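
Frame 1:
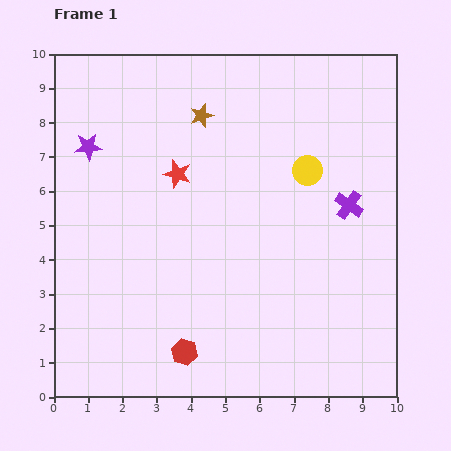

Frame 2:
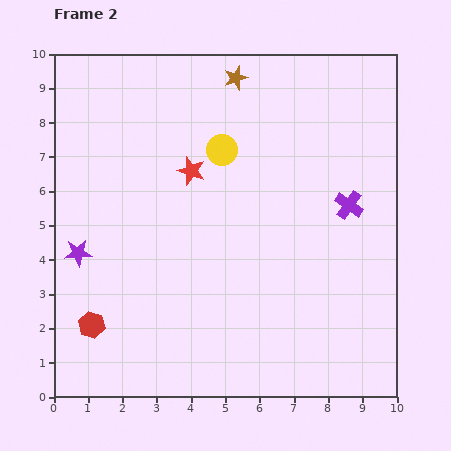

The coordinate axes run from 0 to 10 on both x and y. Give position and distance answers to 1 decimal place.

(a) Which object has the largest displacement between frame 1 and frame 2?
the purple star

(moved 3.1; next 2.8)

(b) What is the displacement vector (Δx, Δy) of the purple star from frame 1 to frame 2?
(-0.3, -3.1)

The purple star was at (1.0, 7.3) in frame 1 and (0.7, 4.2) in frame 2.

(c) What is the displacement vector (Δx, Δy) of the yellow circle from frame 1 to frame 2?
(-2.5, 0.6)

The yellow circle was at (7.4, 6.6) in frame 1 and (4.9, 7.2) in frame 2.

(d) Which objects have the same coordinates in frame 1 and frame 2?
the purple cross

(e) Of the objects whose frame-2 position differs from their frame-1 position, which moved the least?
the red star

(moved 0.4)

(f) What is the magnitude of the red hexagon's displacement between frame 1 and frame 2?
2.8

The red hexagon moved from (3.8, 1.3) to (1.1, 2.1), a distance of √(2.7² + 0.8²) ≈ 2.8.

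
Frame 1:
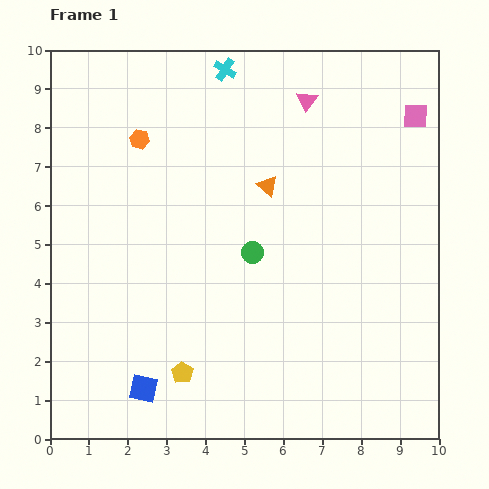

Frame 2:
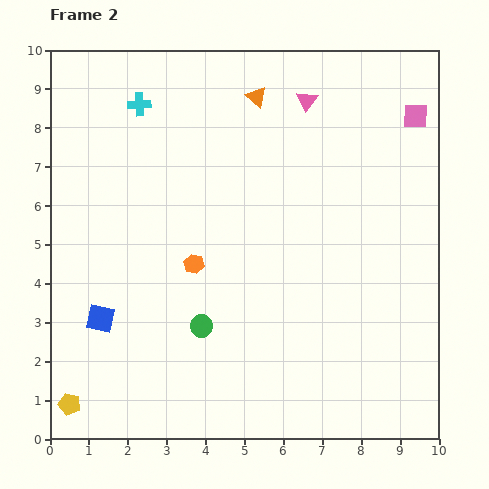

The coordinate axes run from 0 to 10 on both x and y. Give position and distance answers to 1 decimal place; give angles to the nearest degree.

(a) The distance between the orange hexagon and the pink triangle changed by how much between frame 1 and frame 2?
+0.7

Distance in frame 1: 4.4. Distance in frame 2: 5.1.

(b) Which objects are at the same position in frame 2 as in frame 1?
the pink triangle, the pink square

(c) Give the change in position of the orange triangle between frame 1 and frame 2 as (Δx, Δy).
(-0.3, 2.3)

The orange triangle was at (5.6, 6.5) in frame 1 and (5.3, 8.8) in frame 2.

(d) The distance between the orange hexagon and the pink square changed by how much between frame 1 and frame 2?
-0.2

Distance in frame 1: 7.1. Distance in frame 2: 6.9.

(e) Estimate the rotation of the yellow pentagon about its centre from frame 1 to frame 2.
19° counter-clockwise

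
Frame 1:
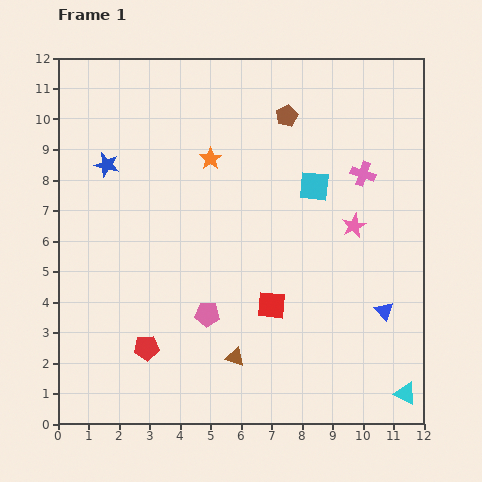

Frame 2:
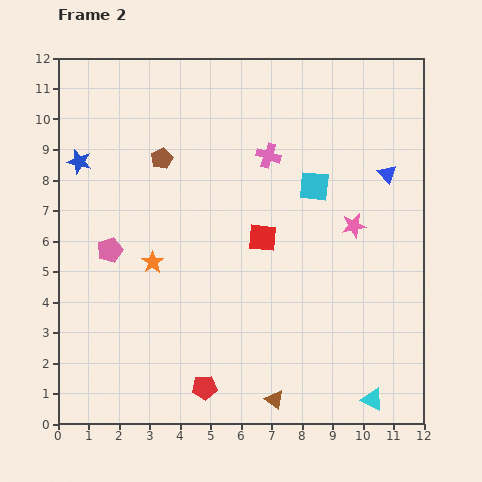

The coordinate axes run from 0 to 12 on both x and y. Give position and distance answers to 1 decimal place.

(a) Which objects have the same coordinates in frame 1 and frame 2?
the pink star, the cyan square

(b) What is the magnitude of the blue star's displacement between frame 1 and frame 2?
0.9

The blue star moved from (1.6, 8.5) to (0.7, 8.6), a distance of √(0.9² + 0.1²) ≈ 0.9.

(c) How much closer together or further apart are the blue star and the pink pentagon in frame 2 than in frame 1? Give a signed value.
-2.8

Distance in frame 1: 5.9. Distance in frame 2: 3.1.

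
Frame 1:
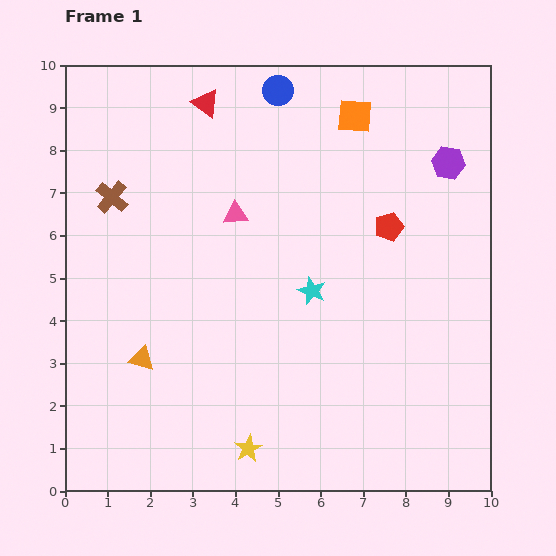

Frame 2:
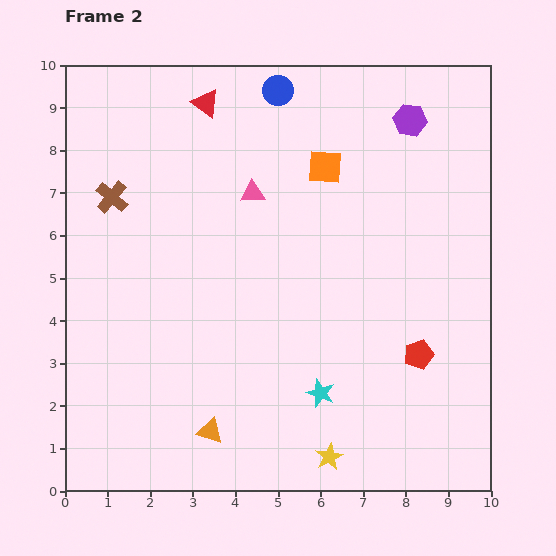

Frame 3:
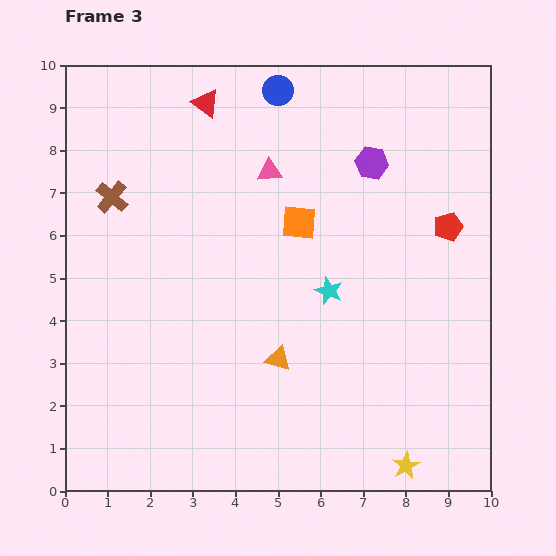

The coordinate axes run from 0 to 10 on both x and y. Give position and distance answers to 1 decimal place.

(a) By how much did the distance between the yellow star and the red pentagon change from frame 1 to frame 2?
-3.0

Distance in frame 1: 6.2. Distance in frame 2: 3.2.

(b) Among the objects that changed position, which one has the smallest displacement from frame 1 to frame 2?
the pink triangle

(moved 0.6)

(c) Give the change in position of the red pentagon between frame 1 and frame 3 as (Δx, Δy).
(1.4, 0.0)

The red pentagon was at (7.6, 6.2) in frame 1 and (9.0, 6.2) in frame 3.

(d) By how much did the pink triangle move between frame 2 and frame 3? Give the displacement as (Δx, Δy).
(0.4, 0.5)

The pink triangle was at (4.4, 7.0) in frame 2 and (4.8, 7.5) in frame 3.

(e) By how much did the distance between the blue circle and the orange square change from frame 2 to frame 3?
+1.0

Distance in frame 2: 2.1. Distance in frame 3: 3.1.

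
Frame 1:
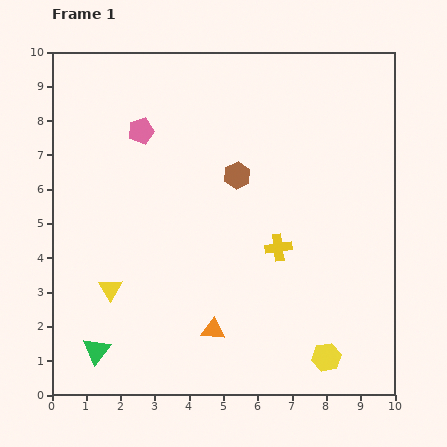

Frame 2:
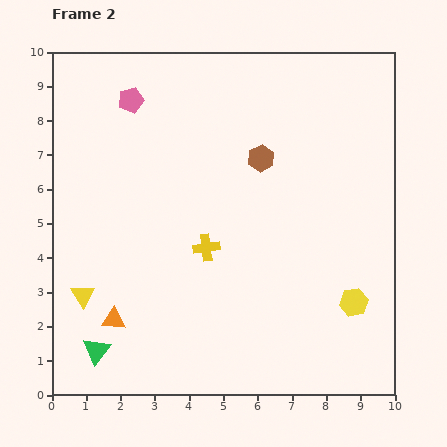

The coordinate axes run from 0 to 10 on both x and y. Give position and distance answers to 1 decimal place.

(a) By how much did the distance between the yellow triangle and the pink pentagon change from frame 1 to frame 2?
+1.2

Distance in frame 1: 4.7. Distance in frame 2: 5.9.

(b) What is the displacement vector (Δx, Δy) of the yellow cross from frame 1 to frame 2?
(-2.1, 0.0)

The yellow cross was at (6.6, 4.3) in frame 1 and (4.5, 4.3) in frame 2.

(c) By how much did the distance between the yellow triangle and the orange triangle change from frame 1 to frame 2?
-2.1

Distance in frame 1: 3.2. Distance in frame 2: 1.1.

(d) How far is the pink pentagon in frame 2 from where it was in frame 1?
0.9

The pink pentagon moved from (2.6, 7.7) to (2.3, 8.6), a distance of √(0.3² + 0.9²) ≈ 0.9.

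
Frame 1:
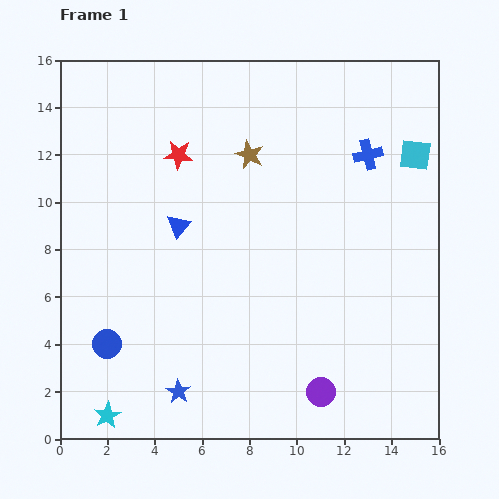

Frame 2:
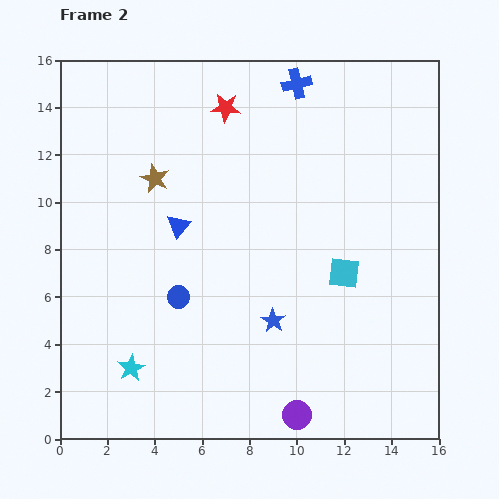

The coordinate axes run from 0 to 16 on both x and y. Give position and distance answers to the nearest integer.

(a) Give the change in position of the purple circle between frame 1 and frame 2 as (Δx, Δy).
(-1, -1)

The purple circle was at (11, 2) in frame 1 and (10, 1) in frame 2.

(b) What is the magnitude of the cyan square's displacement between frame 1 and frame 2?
6

The cyan square moved from (15, 12) to (12, 7), a distance of √(3² + 5²) ≈ 6.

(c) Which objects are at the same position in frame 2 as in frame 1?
the blue triangle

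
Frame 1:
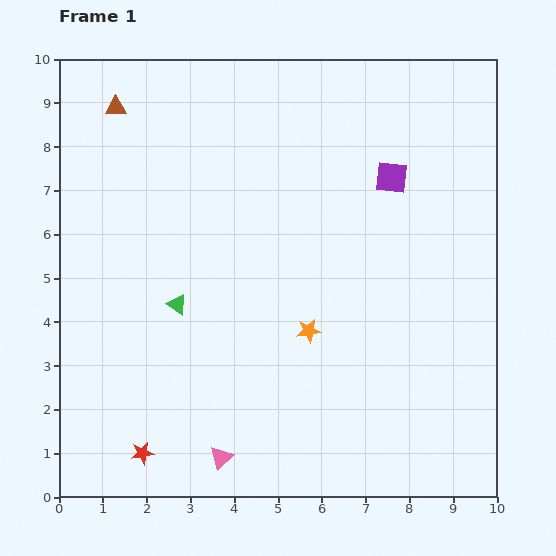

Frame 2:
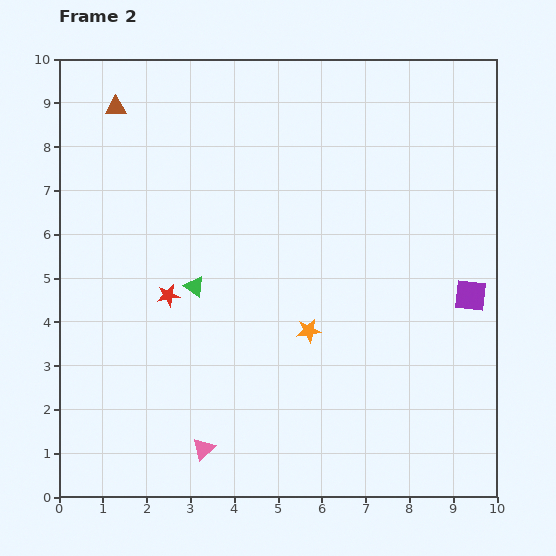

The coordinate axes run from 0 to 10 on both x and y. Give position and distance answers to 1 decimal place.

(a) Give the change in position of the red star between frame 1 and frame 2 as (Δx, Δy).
(0.6, 3.6)

The red star was at (1.9, 1.0) in frame 1 and (2.5, 4.6) in frame 2.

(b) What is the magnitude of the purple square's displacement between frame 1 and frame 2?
3.2

The purple square moved from (7.6, 7.3) to (9.4, 4.6), a distance of √(1.8² + 2.7²) ≈ 3.2.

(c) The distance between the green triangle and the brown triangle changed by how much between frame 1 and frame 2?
-0.2

Distance in frame 1: 4.7. Distance in frame 2: 4.5.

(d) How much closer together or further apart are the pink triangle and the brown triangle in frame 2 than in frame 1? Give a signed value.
-0.3

Distance in frame 1: 8.4. Distance in frame 2: 8.1.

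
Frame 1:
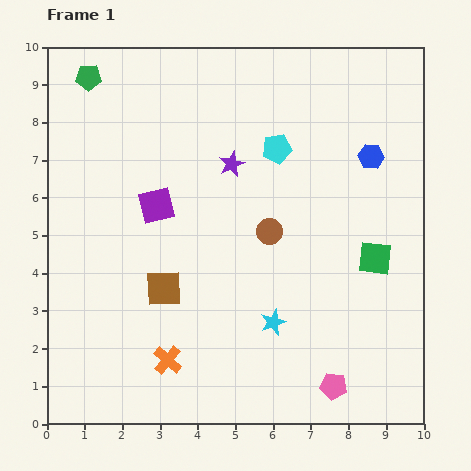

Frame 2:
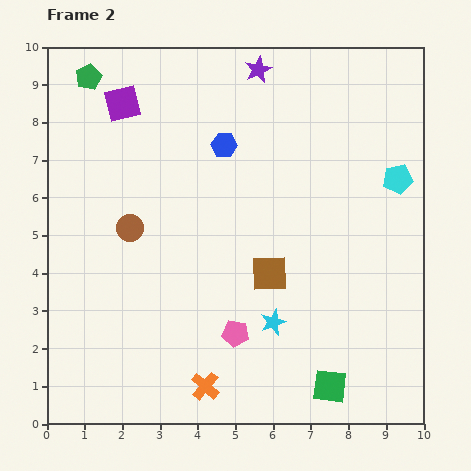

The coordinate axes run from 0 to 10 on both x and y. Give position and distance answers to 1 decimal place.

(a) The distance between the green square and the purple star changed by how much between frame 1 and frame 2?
+4.1

Distance in frame 1: 4.5. Distance in frame 2: 8.6.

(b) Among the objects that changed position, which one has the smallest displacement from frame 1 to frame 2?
the orange cross

(moved 1.2)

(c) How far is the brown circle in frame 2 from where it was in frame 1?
3.7

The brown circle moved from (5.9, 5.1) to (2.2, 5.2), a distance of √(3.7² + 0.1²) ≈ 3.7.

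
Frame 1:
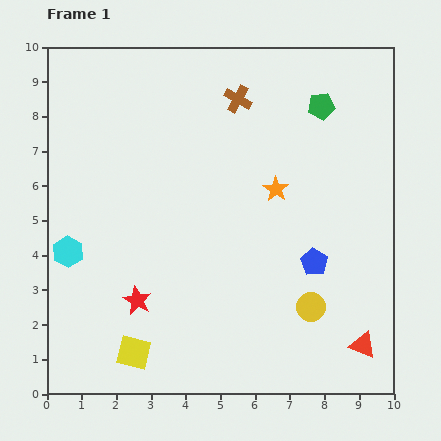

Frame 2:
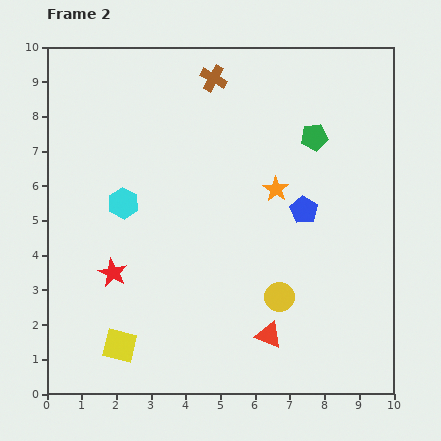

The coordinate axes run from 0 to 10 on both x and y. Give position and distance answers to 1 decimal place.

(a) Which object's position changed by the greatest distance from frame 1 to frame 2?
the red triangle

(moved 2.7; next 2.1)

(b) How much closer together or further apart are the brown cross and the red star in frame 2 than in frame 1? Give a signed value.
-0.2

Distance in frame 1: 6.5. Distance in frame 2: 6.3.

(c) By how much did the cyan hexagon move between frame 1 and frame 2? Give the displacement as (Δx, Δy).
(1.6, 1.4)

The cyan hexagon was at (0.6, 4.1) in frame 1 and (2.2, 5.5) in frame 2.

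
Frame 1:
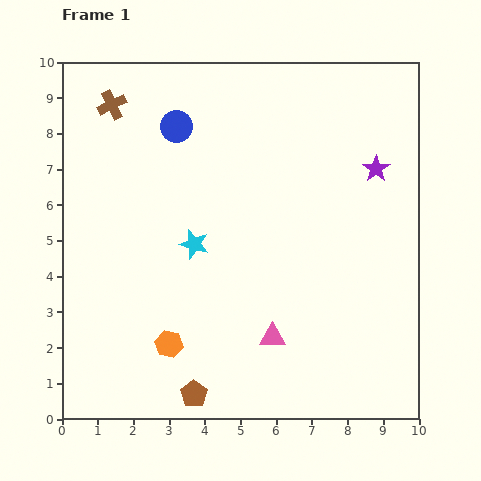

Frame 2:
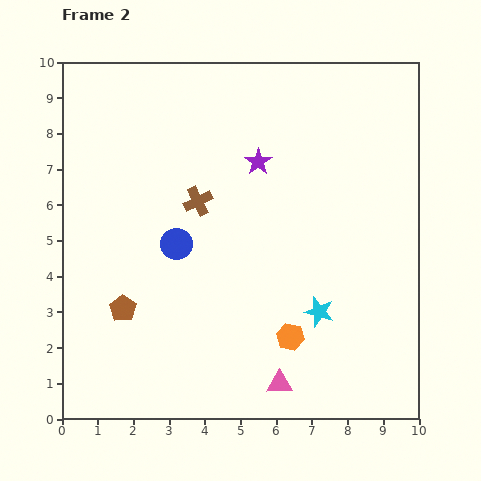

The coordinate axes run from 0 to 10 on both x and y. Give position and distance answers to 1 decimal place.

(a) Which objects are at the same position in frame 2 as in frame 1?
none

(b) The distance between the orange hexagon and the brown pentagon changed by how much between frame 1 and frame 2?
+3.2

Distance in frame 1: 1.6. Distance in frame 2: 4.8.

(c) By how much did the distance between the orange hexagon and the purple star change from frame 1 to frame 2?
-2.6

Distance in frame 1: 7.6. Distance in frame 2: 5.0.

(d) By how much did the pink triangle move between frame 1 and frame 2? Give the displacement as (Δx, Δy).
(0.2, -1.3)

The pink triangle was at (5.9, 2.3) in frame 1 and (6.1, 1.0) in frame 2.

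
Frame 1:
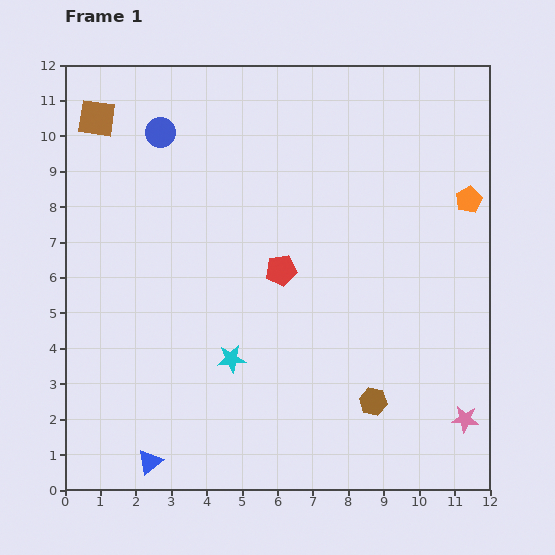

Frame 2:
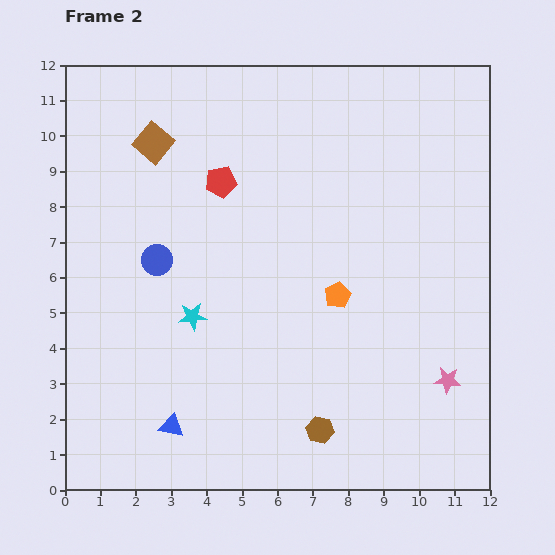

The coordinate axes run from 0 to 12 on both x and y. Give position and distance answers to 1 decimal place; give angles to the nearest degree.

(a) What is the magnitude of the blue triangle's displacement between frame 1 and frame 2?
1.2

The blue triangle moved from (2.4, 0.8) to (3.0, 1.8), a distance of √(0.6² + 1.0²) ≈ 1.2.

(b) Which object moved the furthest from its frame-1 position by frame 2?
the orange pentagon

(moved 4.6; next 3.6)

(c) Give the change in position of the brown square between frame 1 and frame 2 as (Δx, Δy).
(1.6, -0.7)

The brown square was at (0.9, 10.5) in frame 1 and (2.5, 9.8) in frame 2.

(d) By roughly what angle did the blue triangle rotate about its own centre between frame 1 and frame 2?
50° clockwise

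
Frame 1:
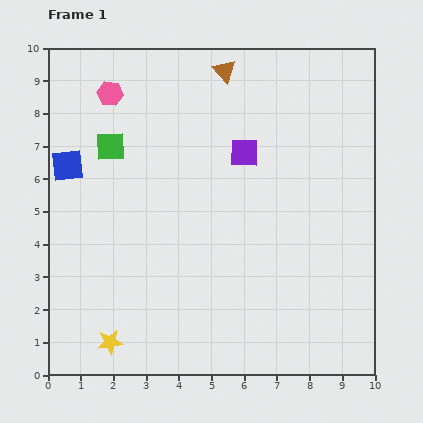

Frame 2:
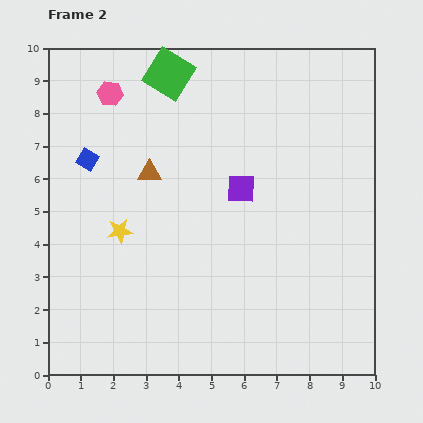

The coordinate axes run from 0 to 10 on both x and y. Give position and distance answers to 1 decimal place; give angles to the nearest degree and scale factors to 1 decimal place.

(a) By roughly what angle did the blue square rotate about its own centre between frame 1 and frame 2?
37° clockwise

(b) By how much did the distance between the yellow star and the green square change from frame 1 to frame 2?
-1.0

Distance in frame 1: 6.0. Distance in frame 2: 5.0.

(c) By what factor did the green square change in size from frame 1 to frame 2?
1.6×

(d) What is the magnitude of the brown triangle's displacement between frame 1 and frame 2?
3.9

The brown triangle moved from (5.4, 9.3) to (3.1, 6.2), a distance of √(2.3² + 3.1²) ≈ 3.9.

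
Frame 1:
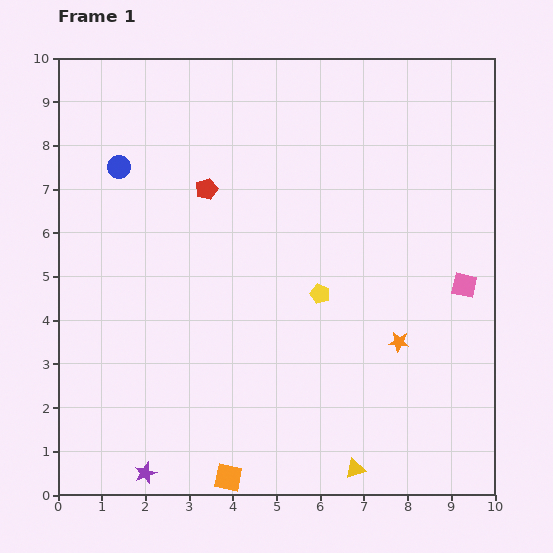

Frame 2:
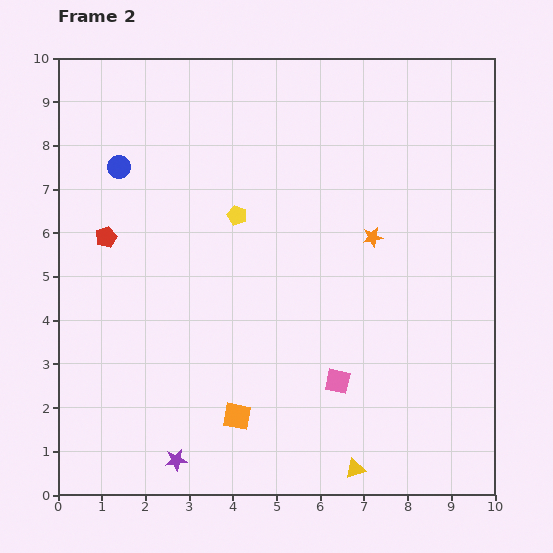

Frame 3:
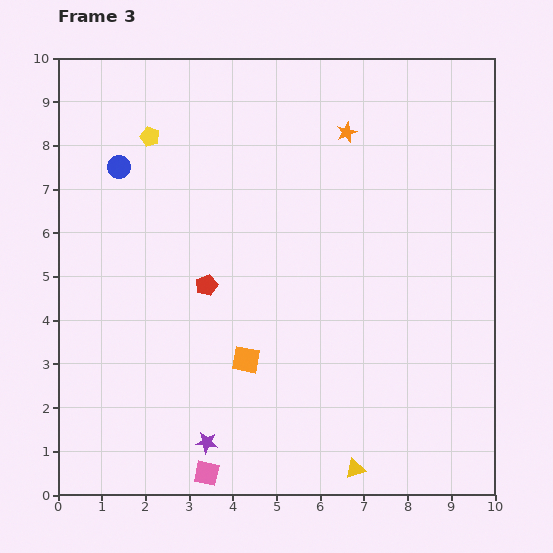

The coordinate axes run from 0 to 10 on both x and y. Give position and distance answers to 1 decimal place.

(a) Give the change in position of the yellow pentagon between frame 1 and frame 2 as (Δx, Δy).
(-1.9, 1.8)

The yellow pentagon was at (6.0, 4.6) in frame 1 and (4.1, 6.4) in frame 2.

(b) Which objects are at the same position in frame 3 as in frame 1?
the blue circle, the yellow triangle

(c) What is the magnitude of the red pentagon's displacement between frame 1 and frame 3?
2.2

The red pentagon moved from (3.4, 7.0) to (3.4, 4.8), a distance of √(0.0² + 2.2²) ≈ 2.2.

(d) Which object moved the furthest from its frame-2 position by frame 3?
the pink square

(moved 3.7; next 2.7)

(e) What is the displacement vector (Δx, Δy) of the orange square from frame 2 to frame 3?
(0.2, 1.3)

The orange square was at (4.1, 1.8) in frame 2 and (4.3, 3.1) in frame 3.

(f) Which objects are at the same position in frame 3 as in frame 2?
the blue circle, the yellow triangle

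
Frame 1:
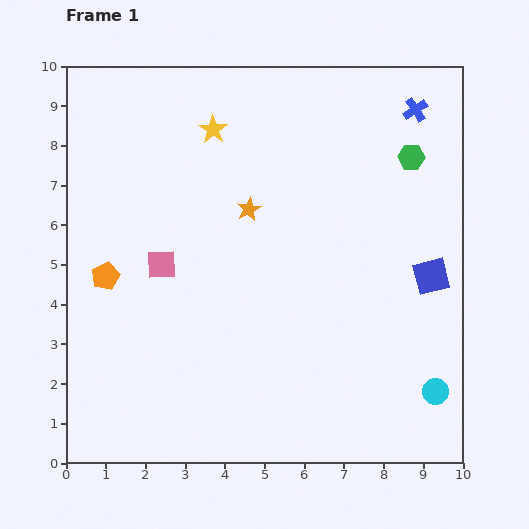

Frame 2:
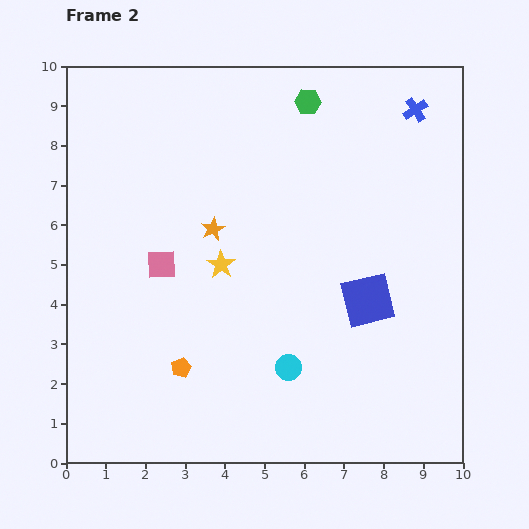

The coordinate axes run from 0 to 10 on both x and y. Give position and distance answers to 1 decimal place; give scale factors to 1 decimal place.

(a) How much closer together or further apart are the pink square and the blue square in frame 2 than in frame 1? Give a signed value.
-1.5

Distance in frame 1: 6.8. Distance in frame 2: 5.3.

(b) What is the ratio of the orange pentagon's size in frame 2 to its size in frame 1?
0.7×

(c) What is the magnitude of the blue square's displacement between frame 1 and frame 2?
1.7

The blue square moved from (9.2, 4.7) to (7.6, 4.1), a distance of √(1.6² + 0.6²) ≈ 1.7.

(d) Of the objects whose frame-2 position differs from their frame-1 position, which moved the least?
the orange star

(moved 1.0)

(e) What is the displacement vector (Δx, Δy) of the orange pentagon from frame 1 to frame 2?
(1.9, -2.3)

The orange pentagon was at (1.0, 4.7) in frame 1 and (2.9, 2.4) in frame 2.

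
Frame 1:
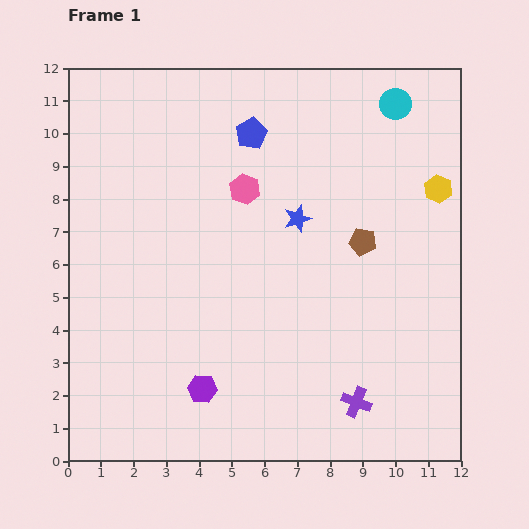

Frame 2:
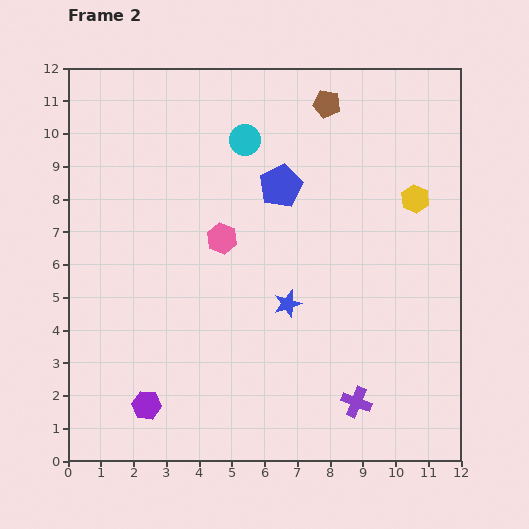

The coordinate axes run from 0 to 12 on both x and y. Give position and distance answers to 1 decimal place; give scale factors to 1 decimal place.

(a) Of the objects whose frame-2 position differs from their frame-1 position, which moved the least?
the yellow hexagon

(moved 0.8)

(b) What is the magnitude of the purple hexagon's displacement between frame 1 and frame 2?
1.8

The purple hexagon moved from (4.1, 2.2) to (2.4, 1.7), a distance of √(1.7² + 0.5²) ≈ 1.8.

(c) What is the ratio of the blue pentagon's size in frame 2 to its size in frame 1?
1.4×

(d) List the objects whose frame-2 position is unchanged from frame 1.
the purple cross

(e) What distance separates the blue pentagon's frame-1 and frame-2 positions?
1.8

The blue pentagon moved from (5.6, 10.0) to (6.5, 8.4), a distance of √(0.9² + 1.6²) ≈ 1.8.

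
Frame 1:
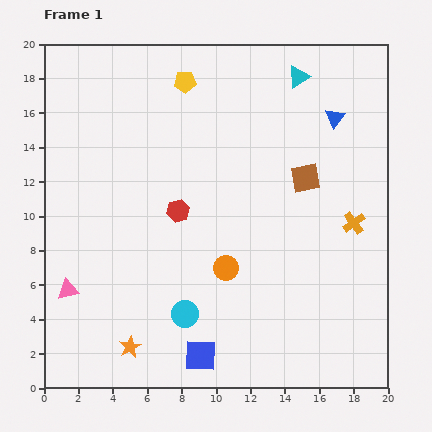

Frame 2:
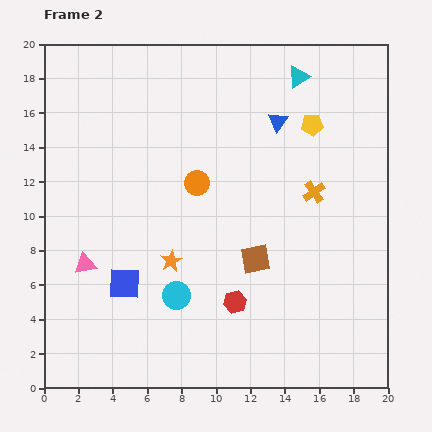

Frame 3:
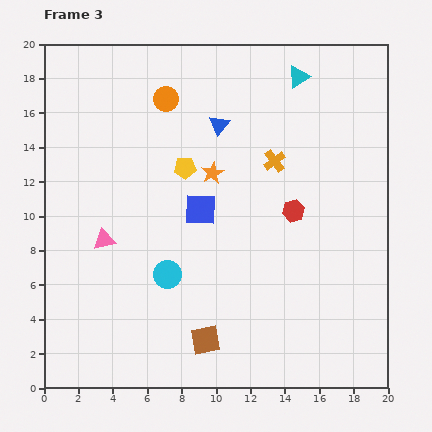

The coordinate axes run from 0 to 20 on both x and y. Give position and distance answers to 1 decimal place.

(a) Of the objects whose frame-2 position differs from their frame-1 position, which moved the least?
the cyan circle

(moved 1.2)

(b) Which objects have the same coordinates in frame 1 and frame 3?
the cyan triangle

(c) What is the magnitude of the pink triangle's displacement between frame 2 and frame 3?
1.8

The pink triangle moved from (2.4, 7.2) to (3.5, 8.6), a distance of √(1.1² + 1.4²) ≈ 1.8.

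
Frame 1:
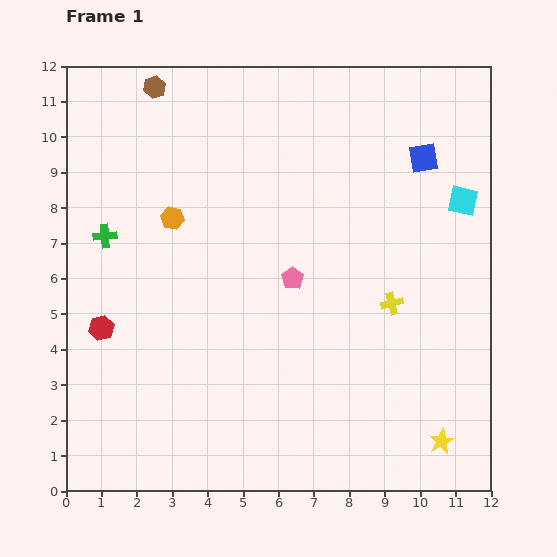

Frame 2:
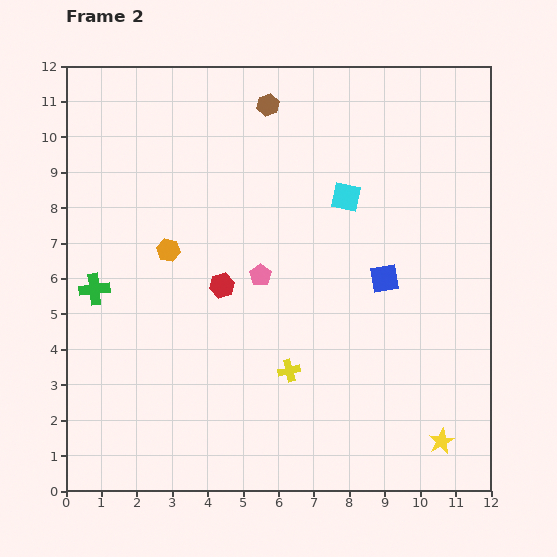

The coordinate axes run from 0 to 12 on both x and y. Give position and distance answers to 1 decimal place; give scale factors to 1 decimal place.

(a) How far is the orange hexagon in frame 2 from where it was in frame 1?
0.9

The orange hexagon moved from (3.0, 7.7) to (2.9, 6.8), a distance of √(0.1² + 0.9²) ≈ 0.9.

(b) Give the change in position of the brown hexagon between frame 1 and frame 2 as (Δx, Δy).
(3.2, -0.5)

The brown hexagon was at (2.5, 11.4) in frame 1 and (5.7, 10.9) in frame 2.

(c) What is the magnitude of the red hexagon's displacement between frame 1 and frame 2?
3.6

The red hexagon moved from (1.0, 4.6) to (4.4, 5.8), a distance of √(3.4² + 1.2²) ≈ 3.6.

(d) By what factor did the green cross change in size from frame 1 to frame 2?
1.3×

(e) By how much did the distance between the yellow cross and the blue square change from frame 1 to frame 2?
-0.5

Distance in frame 1: 4.2. Distance in frame 2: 3.7.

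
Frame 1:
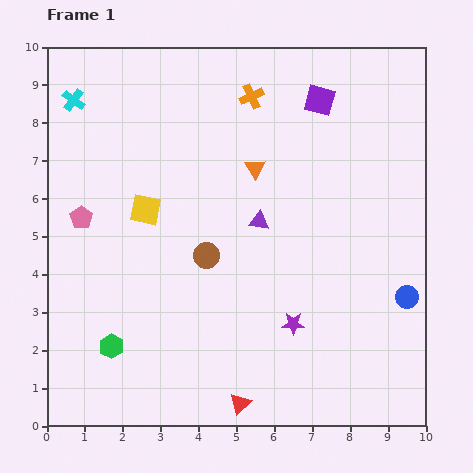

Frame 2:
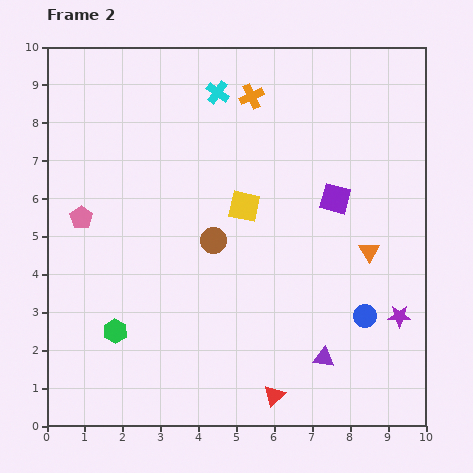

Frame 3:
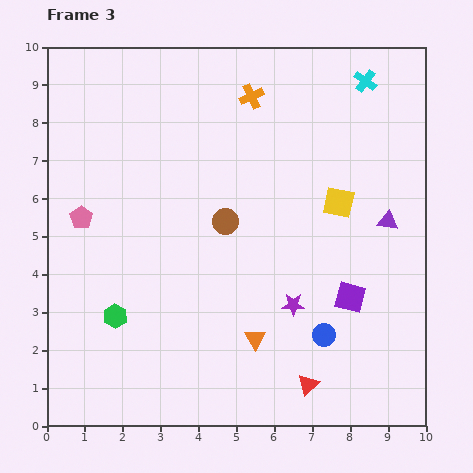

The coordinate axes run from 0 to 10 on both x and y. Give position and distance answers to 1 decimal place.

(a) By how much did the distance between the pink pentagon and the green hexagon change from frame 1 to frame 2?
-0.4

Distance in frame 1: 3.5. Distance in frame 2: 3.1.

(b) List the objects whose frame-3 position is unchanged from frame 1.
the pink pentagon, the orange cross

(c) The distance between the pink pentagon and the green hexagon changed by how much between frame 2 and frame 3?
-0.3

Distance in frame 2: 3.1. Distance in frame 3: 2.8.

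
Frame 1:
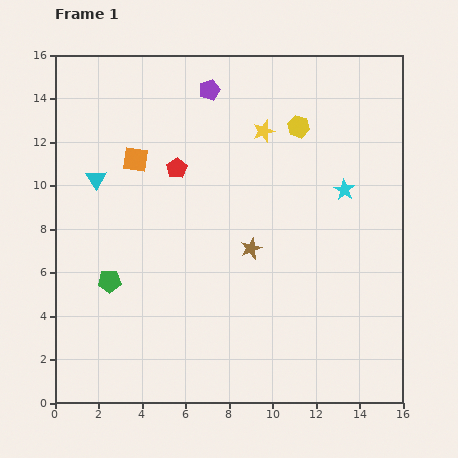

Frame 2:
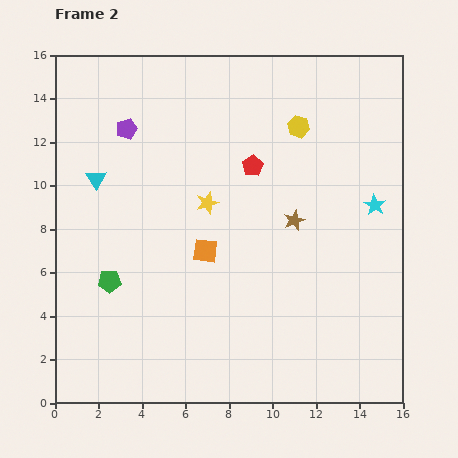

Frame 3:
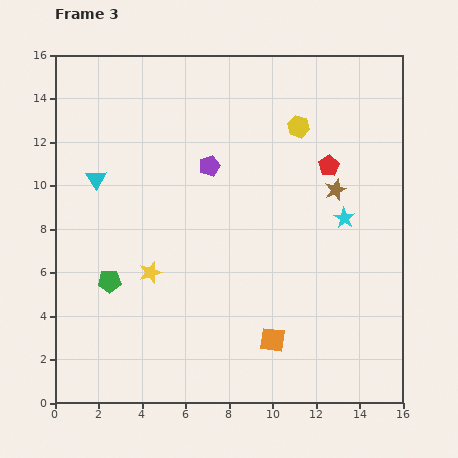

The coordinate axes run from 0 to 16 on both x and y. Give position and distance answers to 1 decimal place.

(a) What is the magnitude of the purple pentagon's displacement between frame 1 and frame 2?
4.2

The purple pentagon moved from (7.1, 14.4) to (3.3, 12.6), a distance of √(3.8² + 1.8²) ≈ 4.2.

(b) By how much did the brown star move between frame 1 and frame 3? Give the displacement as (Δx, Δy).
(3.9, 2.7)

The brown star was at (9.0, 7.1) in frame 1 and (12.9, 9.8) in frame 3.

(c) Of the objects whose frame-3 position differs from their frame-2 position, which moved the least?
the cyan star

(moved 1.5)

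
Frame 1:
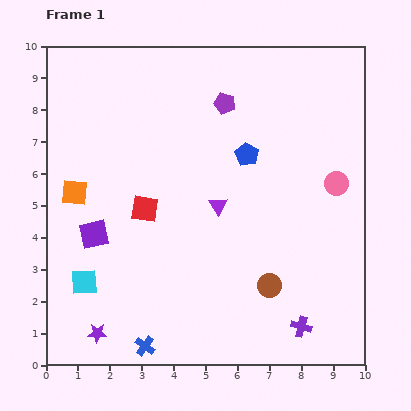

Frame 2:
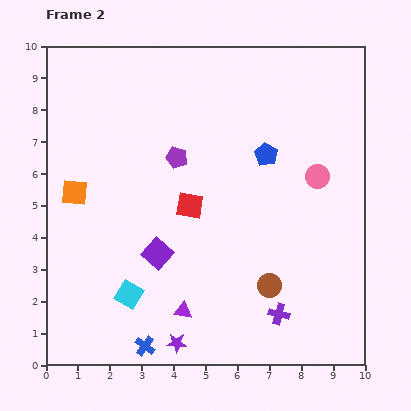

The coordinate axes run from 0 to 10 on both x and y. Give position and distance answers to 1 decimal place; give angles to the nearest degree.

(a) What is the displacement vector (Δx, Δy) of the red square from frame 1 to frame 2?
(1.4, 0.1)

The red square was at (3.1, 4.9) in frame 1 and (4.5, 5.0) in frame 2.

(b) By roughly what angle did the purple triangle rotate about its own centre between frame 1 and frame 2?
51° counter-clockwise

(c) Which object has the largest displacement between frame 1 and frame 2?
the purple triangle

(moved 3.5; next 2.5)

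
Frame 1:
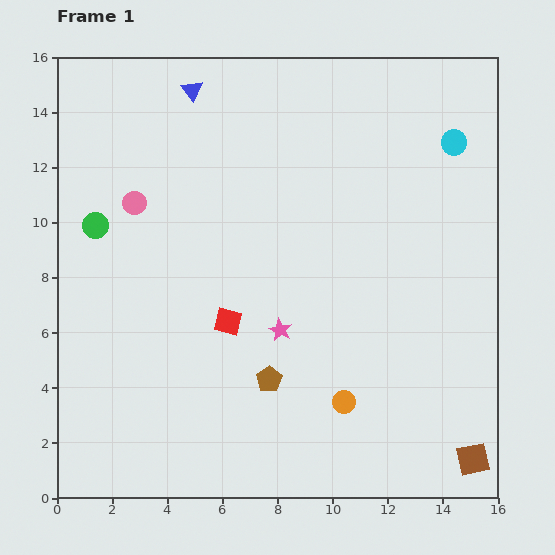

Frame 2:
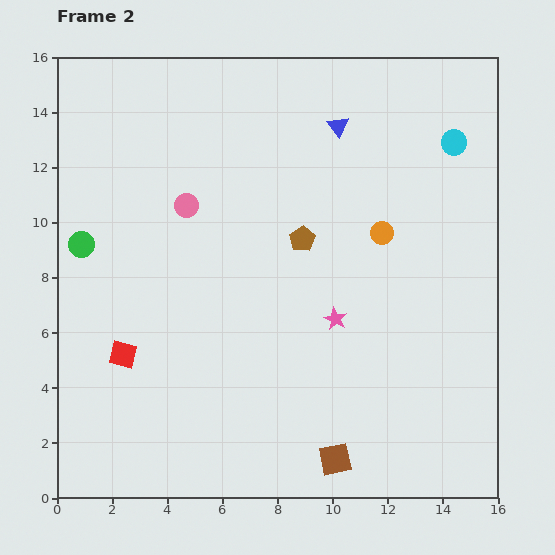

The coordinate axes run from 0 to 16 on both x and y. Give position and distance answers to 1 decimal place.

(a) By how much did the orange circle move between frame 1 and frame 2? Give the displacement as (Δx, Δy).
(1.4, 6.1)

The orange circle was at (10.4, 3.5) in frame 1 and (11.8, 9.6) in frame 2.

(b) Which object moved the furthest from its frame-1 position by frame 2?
the orange circle

(moved 6.3; next 5.5)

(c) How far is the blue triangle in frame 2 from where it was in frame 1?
5.5

The blue triangle moved from (4.9, 14.8) to (10.2, 13.5), a distance of √(5.3² + 1.3²) ≈ 5.5.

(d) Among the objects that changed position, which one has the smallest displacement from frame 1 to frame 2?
the green circle

(moved 0.9)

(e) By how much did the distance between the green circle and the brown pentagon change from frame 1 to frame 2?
-0.4

Distance in frame 1: 8.4. Distance in frame 2: 8.0.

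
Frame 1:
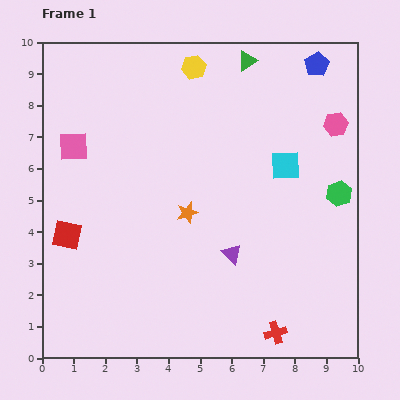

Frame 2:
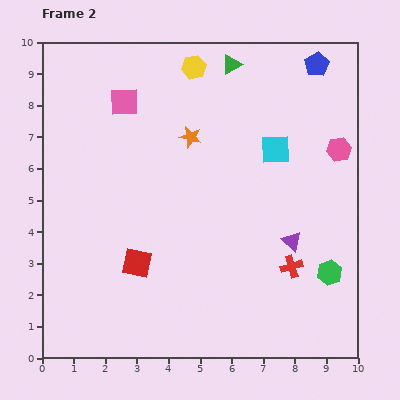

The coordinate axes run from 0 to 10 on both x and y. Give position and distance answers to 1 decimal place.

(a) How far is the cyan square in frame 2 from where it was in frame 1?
0.6

The cyan square moved from (7.7, 6.1) to (7.4, 6.6), a distance of √(0.3² + 0.5²) ≈ 0.6.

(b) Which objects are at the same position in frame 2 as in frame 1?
the blue pentagon, the yellow hexagon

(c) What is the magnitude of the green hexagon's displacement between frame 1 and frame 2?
2.5

The green hexagon moved from (9.4, 5.2) to (9.1, 2.7), a distance of √(0.3² + 2.5²) ≈ 2.5.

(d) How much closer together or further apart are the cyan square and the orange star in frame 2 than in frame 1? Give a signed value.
-0.7

Distance in frame 1: 3.4. Distance in frame 2: 2.7.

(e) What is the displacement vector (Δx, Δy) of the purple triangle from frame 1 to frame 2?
(1.9, 0.4)

The purple triangle was at (6.0, 3.3) in frame 1 and (7.9, 3.7) in frame 2.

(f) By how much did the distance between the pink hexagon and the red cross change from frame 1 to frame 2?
-2.9

Distance in frame 1: 6.9. Distance in frame 2: 4.0.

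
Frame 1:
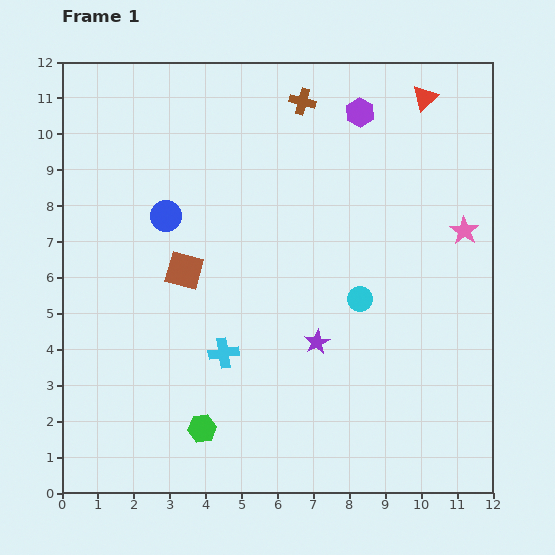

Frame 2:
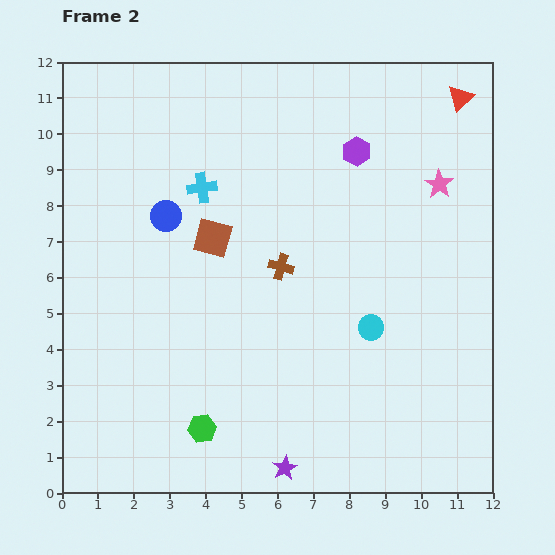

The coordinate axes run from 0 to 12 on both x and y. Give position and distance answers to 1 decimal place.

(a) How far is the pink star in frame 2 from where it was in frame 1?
1.5

The pink star moved from (11.2, 7.3) to (10.5, 8.6), a distance of √(0.7² + 1.3²) ≈ 1.5.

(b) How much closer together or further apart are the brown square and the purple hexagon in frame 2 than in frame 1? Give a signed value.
-1.9

Distance in frame 1: 6.6. Distance in frame 2: 4.7.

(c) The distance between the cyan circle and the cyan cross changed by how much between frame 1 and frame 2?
+2.0

Distance in frame 1: 4.1. Distance in frame 2: 6.1.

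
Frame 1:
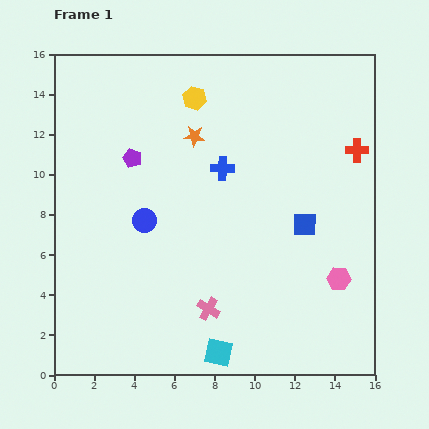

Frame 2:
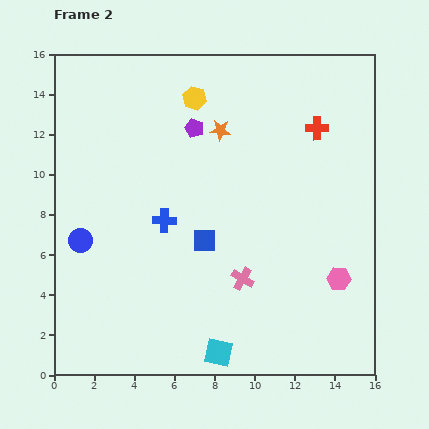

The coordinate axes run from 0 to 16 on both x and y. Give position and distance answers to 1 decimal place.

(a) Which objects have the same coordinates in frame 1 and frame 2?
the pink hexagon, the yellow hexagon, the cyan square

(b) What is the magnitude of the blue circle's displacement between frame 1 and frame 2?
3.4

The blue circle moved from (4.5, 7.7) to (1.3, 6.7), a distance of √(3.2² + 1.0²) ≈ 3.4.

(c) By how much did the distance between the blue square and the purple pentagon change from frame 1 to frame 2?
-3.6

Distance in frame 1: 9.2. Distance in frame 2: 5.6.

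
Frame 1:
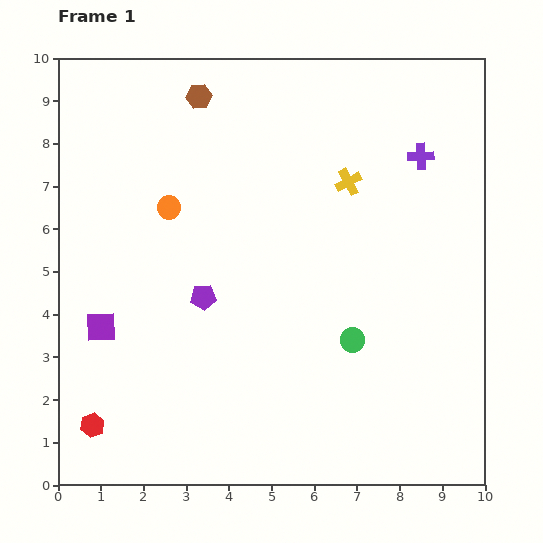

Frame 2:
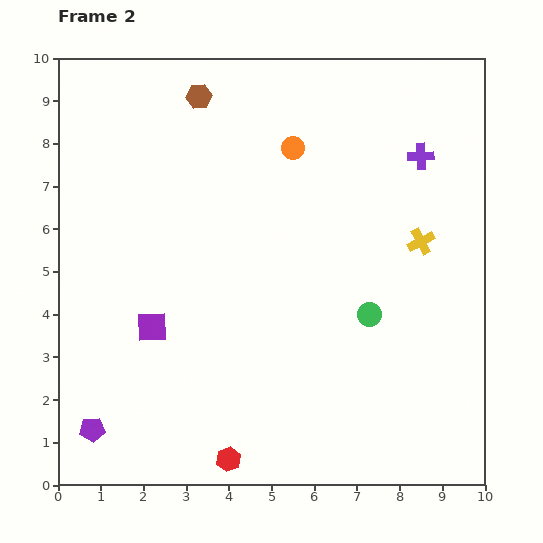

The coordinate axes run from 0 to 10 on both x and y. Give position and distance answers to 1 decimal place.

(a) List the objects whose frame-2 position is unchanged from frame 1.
the purple cross, the brown hexagon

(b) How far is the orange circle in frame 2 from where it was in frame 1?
3.2

The orange circle moved from (2.6, 6.5) to (5.5, 7.9), a distance of √(2.9² + 1.4²) ≈ 3.2.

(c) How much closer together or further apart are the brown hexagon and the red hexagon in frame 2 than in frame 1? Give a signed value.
+0.4

Distance in frame 1: 8.1. Distance in frame 2: 8.5.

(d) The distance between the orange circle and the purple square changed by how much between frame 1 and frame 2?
+2.1

Distance in frame 1: 3.2. Distance in frame 2: 5.3.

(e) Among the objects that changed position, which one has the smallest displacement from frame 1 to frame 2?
the green circle

(moved 0.7)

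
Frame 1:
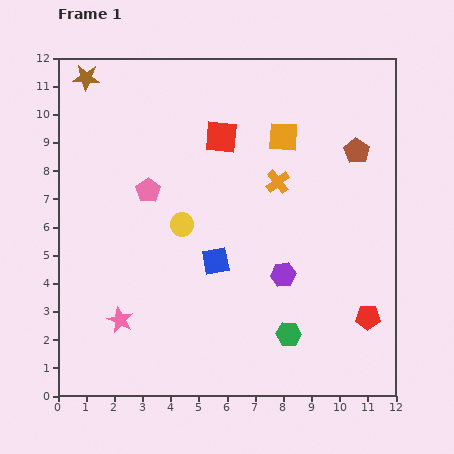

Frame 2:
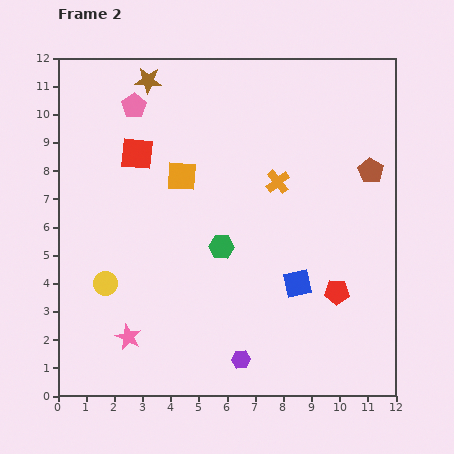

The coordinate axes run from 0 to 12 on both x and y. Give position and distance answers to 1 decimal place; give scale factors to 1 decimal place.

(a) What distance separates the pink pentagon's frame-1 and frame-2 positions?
3.0

The pink pentagon moved from (3.2, 7.3) to (2.7, 10.3), a distance of √(0.5² + 3.0²) ≈ 3.0.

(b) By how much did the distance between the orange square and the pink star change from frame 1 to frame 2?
-2.7

Distance in frame 1: 8.7. Distance in frame 2: 6.0.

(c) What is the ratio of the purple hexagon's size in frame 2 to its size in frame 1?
0.7×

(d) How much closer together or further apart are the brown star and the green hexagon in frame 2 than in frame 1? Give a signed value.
-5.2

Distance in frame 1: 11.6. Distance in frame 2: 6.4.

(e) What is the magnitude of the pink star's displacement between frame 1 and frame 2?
0.7

The pink star moved from (2.2, 2.7) to (2.5, 2.1), a distance of √(0.3² + 0.6²) ≈ 0.7.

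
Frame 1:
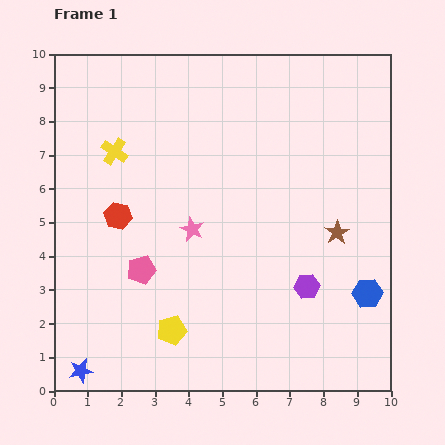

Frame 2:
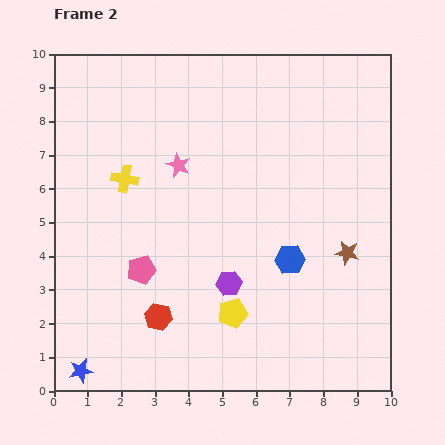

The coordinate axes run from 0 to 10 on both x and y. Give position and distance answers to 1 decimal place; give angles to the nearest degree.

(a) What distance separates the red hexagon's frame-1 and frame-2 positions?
3.2

The red hexagon moved from (1.9, 5.2) to (3.1, 2.2), a distance of √(1.2² + 3.0²) ≈ 3.2.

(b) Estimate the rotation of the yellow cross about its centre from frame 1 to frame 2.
23° counter-clockwise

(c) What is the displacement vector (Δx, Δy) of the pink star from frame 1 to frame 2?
(-0.4, 1.9)

The pink star was at (4.1, 4.8) in frame 1 and (3.7, 6.7) in frame 2.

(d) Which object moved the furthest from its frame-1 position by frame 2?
the red hexagon

(moved 3.2; next 2.5)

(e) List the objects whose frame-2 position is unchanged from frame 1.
the pink pentagon, the blue star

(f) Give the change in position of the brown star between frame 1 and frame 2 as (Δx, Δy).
(0.3, -0.6)

The brown star was at (8.4, 4.7) in frame 1 and (8.7, 4.1) in frame 2.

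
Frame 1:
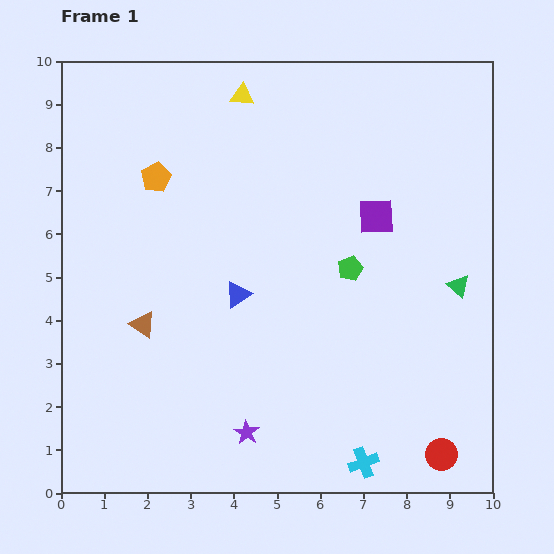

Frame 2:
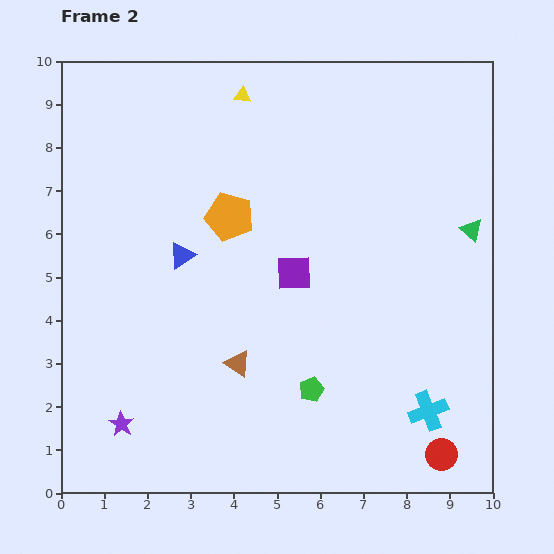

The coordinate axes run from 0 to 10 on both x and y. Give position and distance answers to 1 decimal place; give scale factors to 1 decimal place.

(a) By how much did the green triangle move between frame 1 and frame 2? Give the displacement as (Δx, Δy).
(0.3, 1.3)

The green triangle was at (9.2, 4.8) in frame 1 and (9.5, 6.1) in frame 2.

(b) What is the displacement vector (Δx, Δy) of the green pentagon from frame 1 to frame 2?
(-0.9, -2.8)

The green pentagon was at (6.7, 5.2) in frame 1 and (5.8, 2.4) in frame 2.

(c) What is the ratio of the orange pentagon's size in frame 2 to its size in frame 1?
1.6×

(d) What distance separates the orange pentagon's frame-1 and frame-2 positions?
1.9

The orange pentagon moved from (2.2, 7.3) to (3.9, 6.4), a distance of √(1.7² + 0.9²) ≈ 1.9.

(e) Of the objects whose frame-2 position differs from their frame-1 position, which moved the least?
the green triangle

(moved 1.3)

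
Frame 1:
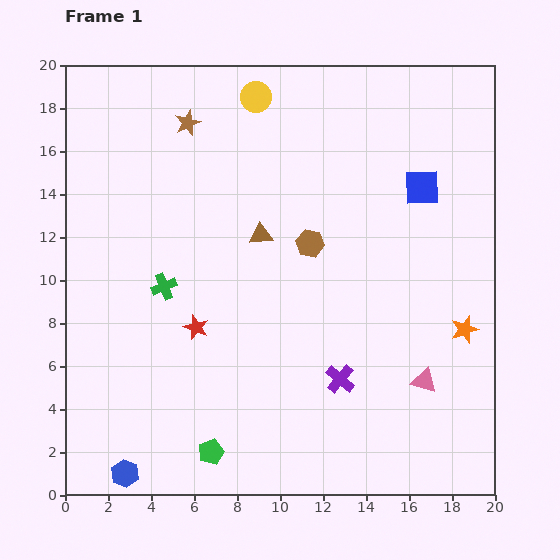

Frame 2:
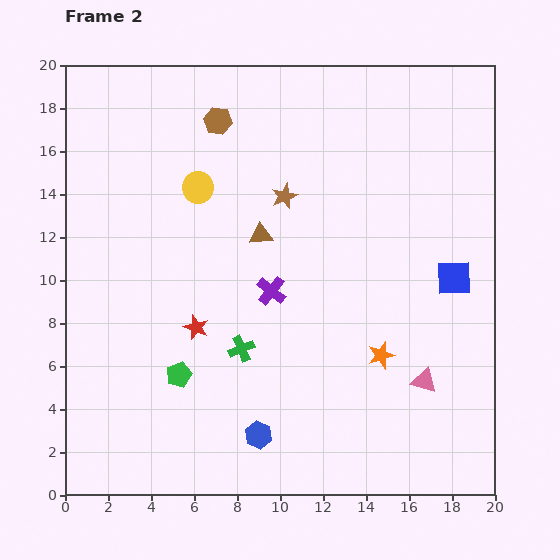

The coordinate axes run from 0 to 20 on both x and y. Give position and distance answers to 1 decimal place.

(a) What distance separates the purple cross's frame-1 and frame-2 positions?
5.2

The purple cross moved from (12.8, 5.4) to (9.6, 9.5), a distance of √(3.2² + 4.1²) ≈ 5.2.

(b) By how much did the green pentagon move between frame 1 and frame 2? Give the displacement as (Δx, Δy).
(-1.5, 3.6)

The green pentagon was at (6.8, 2.0) in frame 1 and (5.3, 5.6) in frame 2.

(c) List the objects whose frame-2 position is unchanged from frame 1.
the brown triangle, the red star, the pink triangle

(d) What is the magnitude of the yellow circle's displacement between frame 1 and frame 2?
5.0

The yellow circle moved from (8.9, 18.5) to (6.2, 14.3), a distance of √(2.7² + 4.2²) ≈ 5.0.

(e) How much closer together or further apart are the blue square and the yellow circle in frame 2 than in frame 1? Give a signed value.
+3.8

Distance in frame 1: 8.8. Distance in frame 2: 12.6.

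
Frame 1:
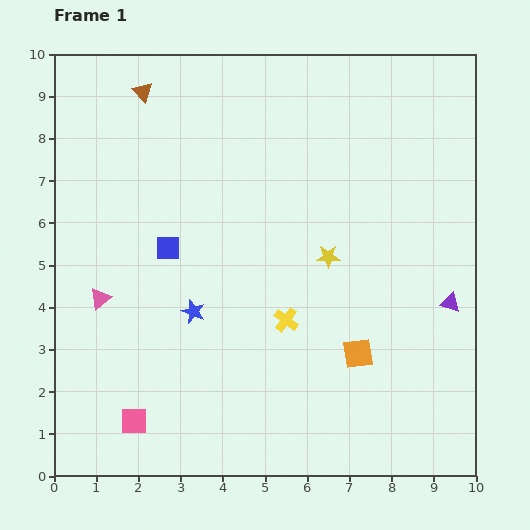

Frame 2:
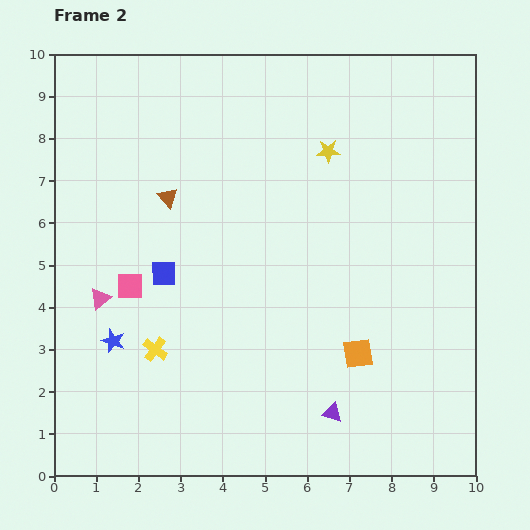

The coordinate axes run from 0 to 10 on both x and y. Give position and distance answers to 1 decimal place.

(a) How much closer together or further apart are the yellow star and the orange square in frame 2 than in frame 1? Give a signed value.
+2.5

Distance in frame 1: 2.4. Distance in frame 2: 4.9.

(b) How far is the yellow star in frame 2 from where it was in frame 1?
2.5

The yellow star moved from (6.5, 5.2) to (6.5, 7.7), a distance of √(0.0² + 2.5²) ≈ 2.5.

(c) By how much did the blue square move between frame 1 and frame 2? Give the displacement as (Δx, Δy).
(-0.1, -0.6)

The blue square was at (2.7, 5.4) in frame 1 and (2.6, 4.8) in frame 2.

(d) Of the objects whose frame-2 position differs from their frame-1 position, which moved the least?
the blue square

(moved 0.6)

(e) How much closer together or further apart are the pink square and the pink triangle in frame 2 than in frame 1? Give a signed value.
-2.2

Distance in frame 1: 3.0. Distance in frame 2: 0.8.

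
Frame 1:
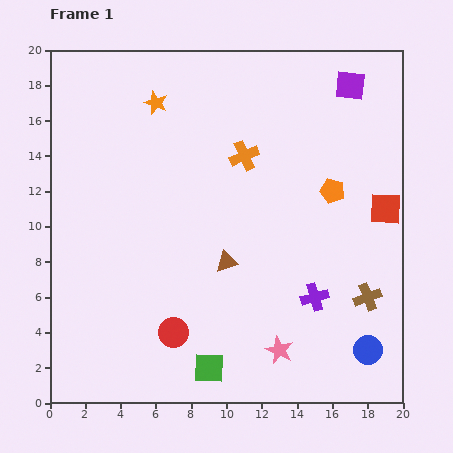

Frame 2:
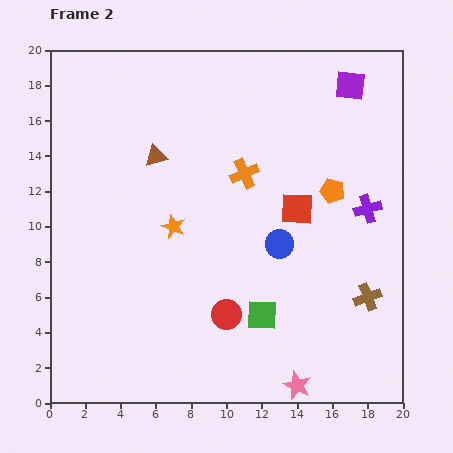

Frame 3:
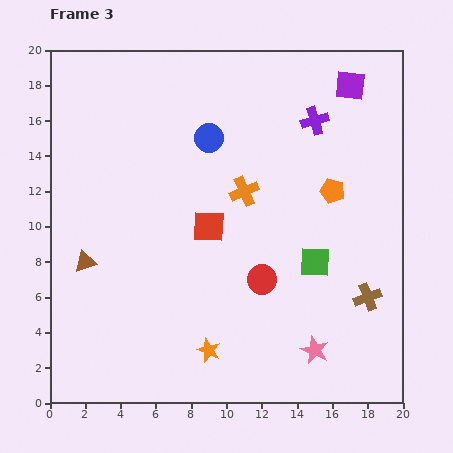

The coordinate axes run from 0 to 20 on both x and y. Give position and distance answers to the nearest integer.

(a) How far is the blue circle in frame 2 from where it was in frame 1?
8

The blue circle moved from (18, 3) to (13, 9), a distance of √(5² + 6²) ≈ 8.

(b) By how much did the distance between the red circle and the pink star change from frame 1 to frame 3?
-1

Distance in frame 1: 6. Distance in frame 3: 5.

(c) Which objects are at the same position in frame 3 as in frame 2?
the orange pentagon, the brown cross, the purple square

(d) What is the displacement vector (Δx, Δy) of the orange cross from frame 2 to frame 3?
(0, -1)

The orange cross was at (11, 13) in frame 2 and (11, 12) in frame 3.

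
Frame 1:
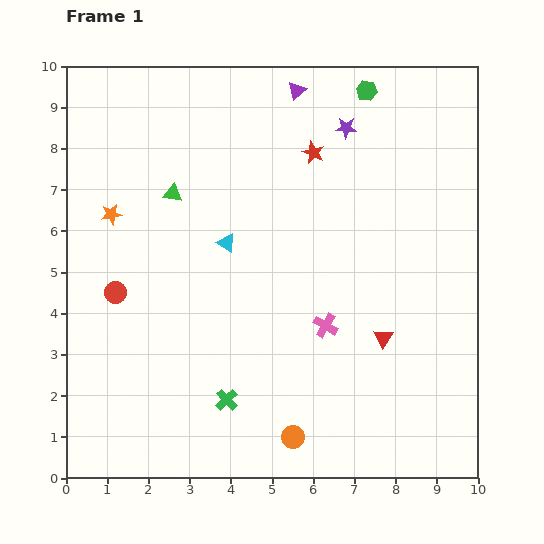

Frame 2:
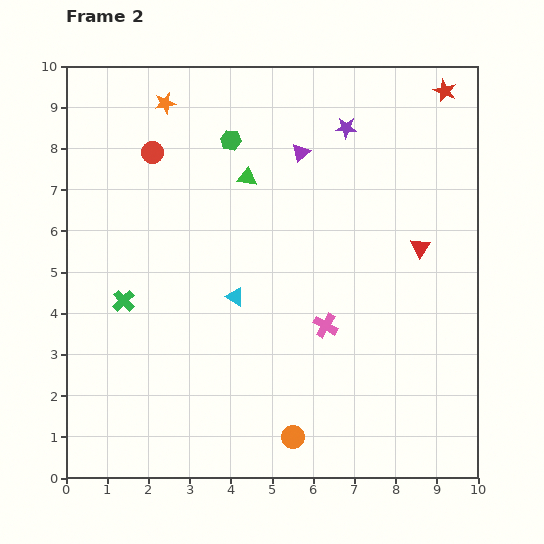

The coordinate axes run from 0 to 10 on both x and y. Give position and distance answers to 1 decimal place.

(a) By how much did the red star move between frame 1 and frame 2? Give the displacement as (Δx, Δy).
(3.2, 1.5)

The red star was at (6.0, 7.9) in frame 1 and (9.2, 9.4) in frame 2.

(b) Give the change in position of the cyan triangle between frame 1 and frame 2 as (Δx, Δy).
(0.2, -1.3)

The cyan triangle was at (3.9, 5.7) in frame 1 and (4.1, 4.4) in frame 2.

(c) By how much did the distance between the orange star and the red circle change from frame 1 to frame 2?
-0.7

Distance in frame 1: 1.9. Distance in frame 2: 1.2.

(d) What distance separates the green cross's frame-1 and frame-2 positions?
3.5

The green cross moved from (3.9, 1.9) to (1.4, 4.3), a distance of √(2.5² + 2.4²) ≈ 3.5.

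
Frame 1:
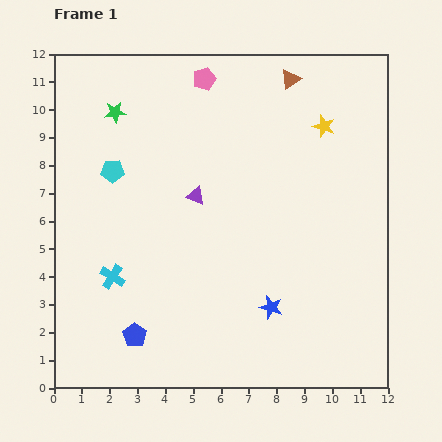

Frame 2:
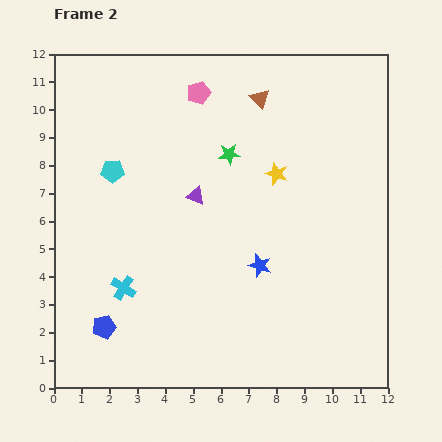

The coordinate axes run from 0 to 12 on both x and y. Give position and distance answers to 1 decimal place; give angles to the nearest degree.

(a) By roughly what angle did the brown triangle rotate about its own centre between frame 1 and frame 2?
40° counter-clockwise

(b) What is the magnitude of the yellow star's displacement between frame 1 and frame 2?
2.4

The yellow star moved from (9.7, 9.4) to (8.0, 7.7), a distance of √(1.7² + 1.7²) ≈ 2.4.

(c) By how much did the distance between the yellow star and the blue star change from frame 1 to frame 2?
-3.4

Distance in frame 1: 6.8. Distance in frame 2: 3.4.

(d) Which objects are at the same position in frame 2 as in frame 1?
the purple triangle, the cyan pentagon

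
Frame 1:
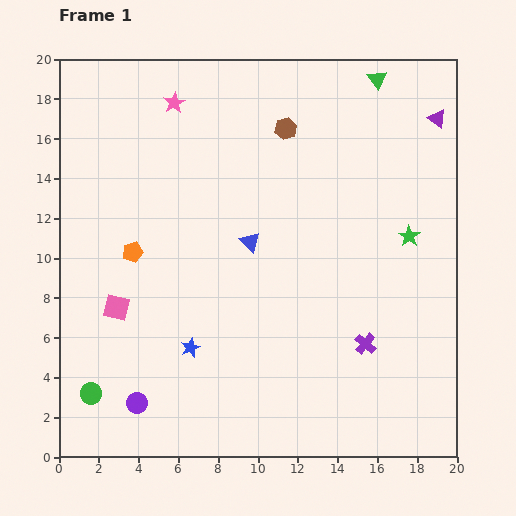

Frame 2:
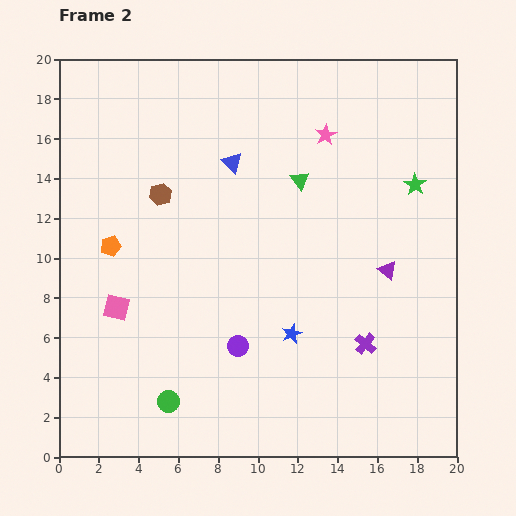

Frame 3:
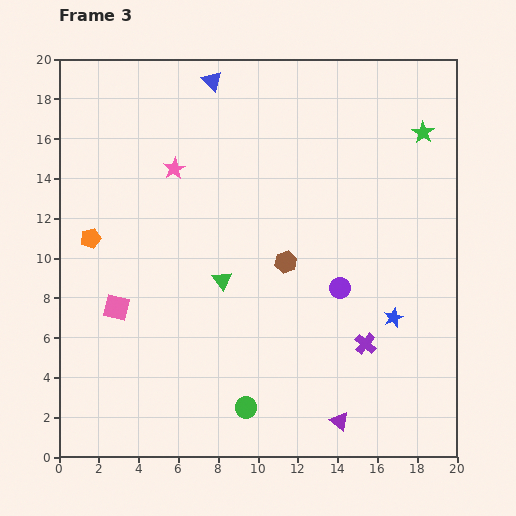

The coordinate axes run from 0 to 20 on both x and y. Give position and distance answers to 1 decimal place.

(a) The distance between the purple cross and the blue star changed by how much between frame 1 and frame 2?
-5.1

Distance in frame 1: 8.8. Distance in frame 2: 3.7.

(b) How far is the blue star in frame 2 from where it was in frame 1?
5.1

The blue star moved from (6.6, 5.5) to (11.7, 6.2), a distance of √(5.1² + 0.7²) ≈ 5.1.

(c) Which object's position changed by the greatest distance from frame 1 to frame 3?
the purple triangle

(moved 16.0; next 12.8)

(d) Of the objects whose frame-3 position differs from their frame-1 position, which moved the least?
the orange pentagon

(moved 2.2)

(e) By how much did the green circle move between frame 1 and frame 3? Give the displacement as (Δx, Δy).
(7.8, -0.7)

The green circle was at (1.6, 3.2) in frame 1 and (9.4, 2.5) in frame 3.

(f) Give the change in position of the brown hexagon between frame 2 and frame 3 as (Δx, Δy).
(6.3, -3.4)

The brown hexagon was at (5.1, 13.2) in frame 2 and (11.4, 9.8) in frame 3.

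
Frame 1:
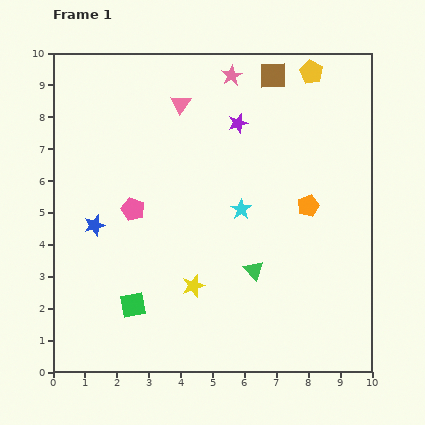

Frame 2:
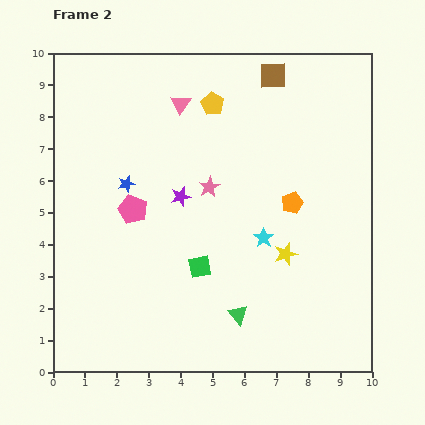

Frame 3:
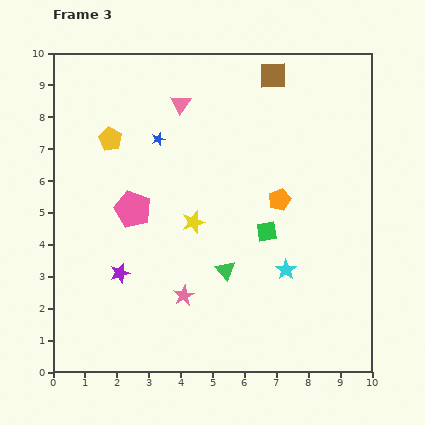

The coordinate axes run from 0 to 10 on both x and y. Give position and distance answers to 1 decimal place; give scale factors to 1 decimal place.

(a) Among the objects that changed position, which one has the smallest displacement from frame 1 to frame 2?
the orange pentagon

(moved 0.5)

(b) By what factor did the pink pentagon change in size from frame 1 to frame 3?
1.6×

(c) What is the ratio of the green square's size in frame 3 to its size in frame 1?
0.8×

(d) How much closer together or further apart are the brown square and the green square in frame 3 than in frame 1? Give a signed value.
-3.5

Distance in frame 1: 8.4. Distance in frame 3: 4.9.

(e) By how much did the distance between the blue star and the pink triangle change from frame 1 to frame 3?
-3.4

Distance in frame 1: 4.7. Distance in frame 3: 1.3.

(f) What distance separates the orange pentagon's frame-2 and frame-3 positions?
0.4

The orange pentagon moved from (7.5, 5.3) to (7.1, 5.4), a distance of √(0.4² + 0.1²) ≈ 0.4.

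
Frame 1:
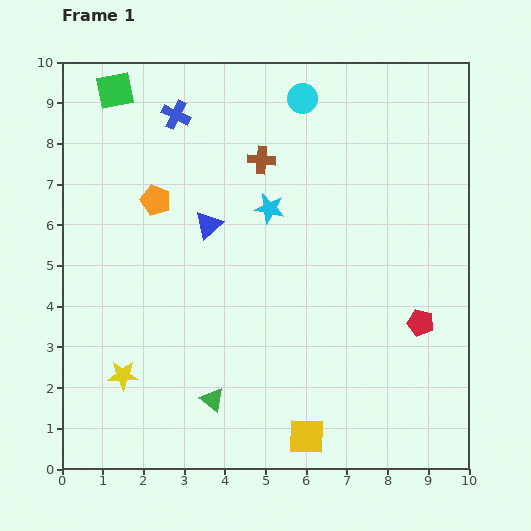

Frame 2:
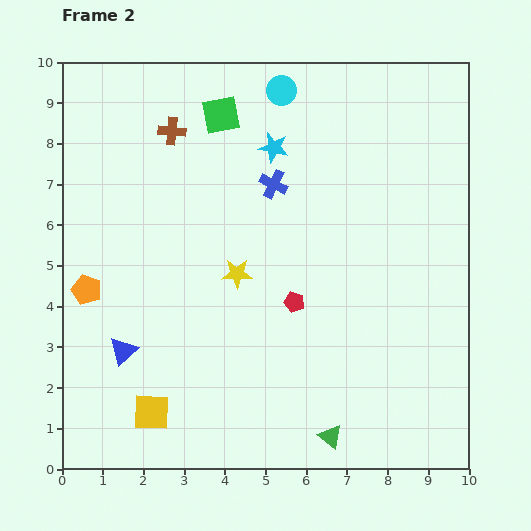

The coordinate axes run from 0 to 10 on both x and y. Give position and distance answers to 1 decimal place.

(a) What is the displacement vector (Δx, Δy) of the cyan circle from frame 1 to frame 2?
(-0.5, 0.2)

The cyan circle was at (5.9, 9.1) in frame 1 and (5.4, 9.3) in frame 2.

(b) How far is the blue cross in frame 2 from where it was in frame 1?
2.9

The blue cross moved from (2.8, 8.7) to (5.2, 7.0), a distance of √(2.4² + 1.7²) ≈ 2.9.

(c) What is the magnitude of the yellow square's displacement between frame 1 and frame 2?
3.8

The yellow square moved from (6.0, 0.8) to (2.2, 1.4), a distance of √(3.8² + 0.6²) ≈ 3.8.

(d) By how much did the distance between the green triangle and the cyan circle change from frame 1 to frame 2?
+0.9

Distance in frame 1: 7.7. Distance in frame 2: 8.6.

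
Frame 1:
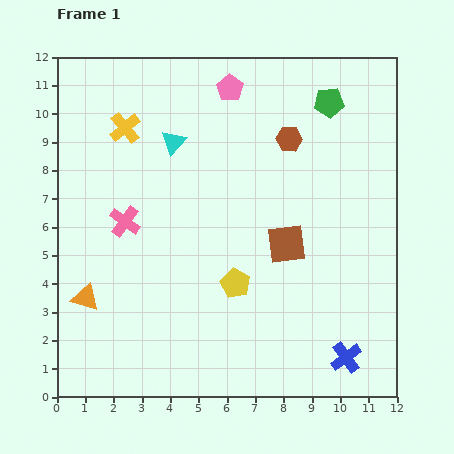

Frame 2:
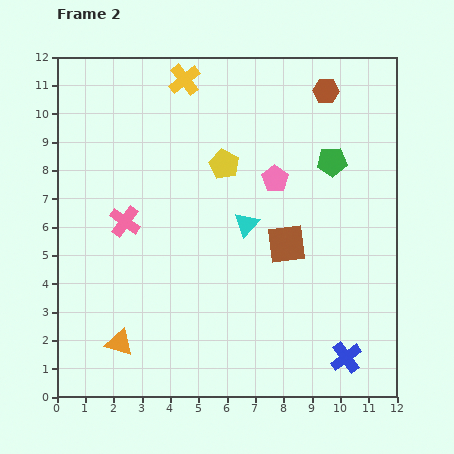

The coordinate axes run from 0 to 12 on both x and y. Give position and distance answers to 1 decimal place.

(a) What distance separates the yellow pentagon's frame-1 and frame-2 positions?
4.2

The yellow pentagon moved from (6.3, 4.0) to (5.9, 8.2), a distance of √(0.4² + 4.2²) ≈ 4.2.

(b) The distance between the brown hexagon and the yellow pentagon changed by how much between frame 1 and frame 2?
-1.0

Distance in frame 1: 5.4. Distance in frame 2: 4.4.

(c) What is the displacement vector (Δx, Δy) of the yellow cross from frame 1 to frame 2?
(2.1, 1.7)

The yellow cross was at (2.4, 9.5) in frame 1 and (4.5, 11.2) in frame 2.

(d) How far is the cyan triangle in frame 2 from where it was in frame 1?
3.9

The cyan triangle moved from (4.1, 9.0) to (6.7, 6.1), a distance of √(2.6² + 2.9²) ≈ 3.9.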